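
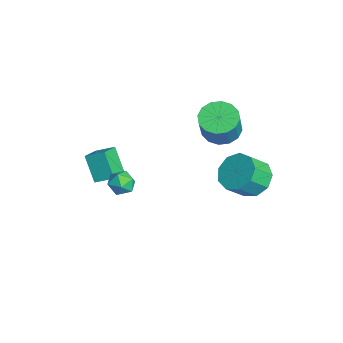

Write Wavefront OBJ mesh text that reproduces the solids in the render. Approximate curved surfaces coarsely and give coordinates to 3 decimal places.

v 1.432 -1.709 1.584
v 1.716 -1.366 1.025
v 2.044 -2.654 1.315
v 2.328 -2.311 0.756
v 2.503 -2.116 1.421
v 2.125 -1.532 1.588
v 1.635 -2.488 0.752
v 1.257 -1.904 0.919
v 1.842 -1.847 0.511
v 2.378 -1.618 0.924
v 1.382 -2.402 1.416
v 1.918 -2.173 1.829
v -2.219 -3.063 -0.223
v -1.846 -2.199 0.242
v -3.119 -2.422 -0.691
v -2.746 -1.558 -0.226
v -1.354 -2.762 -1.474
v -0.981 -1.898 -1.009
v -2.254 -2.121 -1.942
v -1.881 -1.257 -1.477
v 2.686 3.814 1.206
v 3.616 4.249 1.273
v 3.965 3.362 2.201
v 3.034 2.926 2.134
v 3.175 4.553 1.73
v 3.523 3.666 2.658
v 2.504 4.511 1.942
v 2.853 3.624 2.869
v 1.918 4.143 1.809
v 2.267 3.255 2.737
v 1.692 3.62 1.395
v 2.04 2.733 2.322
v 1.93 3.188 0.892
v 2.279 2.301 1.819
v 2.522 3.049 0.536
v 2.871 2.162 1.464
v 3.191 3.267 0.494
v 3.539 2.38 1.421
v 3.623 3.742 0.785
v 3.972 2.854 1.712
v -1.696 3.303 1.216
v -0.827 3.499 0.806
v -0.076 3.193 2.255
v -0.944 2.997 2.664
v -0.991 3.944 0.986
v -0.24 3.639 2.434
v -1.344 4.218 1.227
v -0.593 3.912 2.675
v -1.791 4.246 1.465
v -1.04 3.94 2.913
v -2.213 4.021 1.636
v -1.461 3.716 3.084
v -2.496 3.605 1.695
v -1.744 3.299 3.143
v -2.564 3.107 1.625
v -1.813 2.801 3.074
v -2.4 2.661 1.446
v -1.649 2.356 2.894
v -2.047 2.388 1.205
v -1.296 2.082 2.653
v -1.6 2.36 0.967
v -0.849 2.054 2.415
v -1.179 2.584 0.796
v -0.427 2.279 2.244
v -0.896 3.001 0.737
v -0.144 2.695 2.185
f 1 12 6
f 1 6 2
f 1 2 8
f 1 8 11
f 1 11 12
f 2 6 10
f 6 12 5
f 12 11 3
f 11 8 7
f 8 2 9
f 4 10 5
f 4 5 3
f 4 3 7
f 4 7 9
f 4 9 10
f 5 10 6
f 3 5 12
f 7 3 11
f 9 7 8
f 10 9 2
f 14 16 13
f 17 14 13
f 13 16 15
f 15 17 13
f 14 20 16
f 18 14 17
f 18 20 14
f 16 20 15
f 19 17 15
f 15 20 19
f 19 18 17
f 20 18 19
f 22 21 25
f 22 25 23
f 23 25 26
f 23 26 24
f 25 21 27
f 25 27 26
f 26 27 28
f 26 28 24
f 27 21 29
f 27 29 28
f 28 29 30
f 28 30 24
f 29 21 31
f 29 31 30
f 30 31 32
f 30 32 24
f 31 21 33
f 31 33 32
f 32 33 34
f 32 34 24
f 33 21 35
f 33 35 34
f 34 35 36
f 34 36 24
f 35 21 37
f 35 37 36
f 36 37 38
f 36 38 24
f 37 21 39
f 37 39 38
f 38 39 40
f 38 40 24
f 39 21 22
f 39 22 40
f 40 22 23
f 40 23 24
f 42 41 45
f 42 45 43
f 43 45 46
f 43 46 44
f 45 41 47
f 45 47 46
f 46 47 48
f 46 48 44
f 47 41 49
f 47 49 48
f 48 49 50
f 48 50 44
f 49 41 51
f 49 51 50
f 50 51 52
f 50 52 44
f 51 41 53
f 51 53 52
f 52 53 54
f 52 54 44
f 53 41 55
f 53 55 54
f 54 55 56
f 54 56 44
f 55 41 57
f 55 57 56
f 56 57 58
f 56 58 44
f 57 41 59
f 57 59 58
f 58 59 60
f 58 60 44
f 59 41 61
f 59 61 60
f 60 61 62
f 60 62 44
f 61 41 63
f 61 63 62
f 62 63 64
f 62 64 44
f 63 41 65
f 63 65 64
f 64 65 66
f 64 66 44
f 65 41 42
f 65 42 66
f 66 42 43
f 66 43 44



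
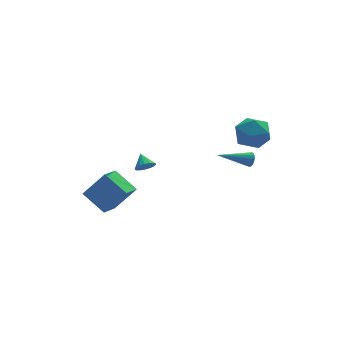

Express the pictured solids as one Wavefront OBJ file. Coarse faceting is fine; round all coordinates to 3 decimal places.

v 2.739 -3.267 1.642
v 2.928 -3.007 2.05
v 0.741 -2.973 2.378
v 2.891 -2.83 1.879
v 2.819 -2.754 1.653
v 2.729 -2.795 1.425
v 2.641 -2.945 1.246
v 2.576 -3.168 1.158
v 2.548 -3.414 1.181
v 2.564 -3.627 1.31
v 2.62 -3.757 1.514
v 2.703 -3.775 1.748
v 2.795 -3.677 1.958
v 2.874 -3.485 2.095
v 2.922 -3.243 2.128
v -1.998 1.421 -0.884
v -1.533 1.142 -0.49
v -1.982 2.279 -0.296
v -1.354 1.308 -0.736
v -1.347 1.505 -1.022
v -1.515 1.679 -1.271
v -1.812 1.784 -1.416
v -2.158 1.792 -1.419
v -2.462 1.7 -1.279
v -2.641 1.534 -1.032
v -2.648 1.338 -0.747
v -2.48 1.164 -0.498
v -2.183 1.059 -0.352
v -1.837 1.051 -0.35
v -4.709 1.347 -4.268
v -5.543 2.775 -3.313
v -3.622 2.473 -5.004
v -4.456 3.902 -4.049
v -3.364 1.078 -2.691
v -4.198 2.507 -1.736
v -2.277 2.205 -3.427
v -3.111 3.633 -2.472
v 2.374 -1.82 3.666
v 2.757 -1.212 2.641
v 3.943 -3.088 3.499
v 4.326 -2.48 2.474
v 4.395 -1.925 3.594
v 3.425 -1.141 3.697
v 3.275 -3.159 2.443
v 2.305 -2.375 2.546
v 3.314 -2.039 1.886
v 4.006 -1.277 2.597
v 2.694 -3.023 3.543
v 3.386 -2.261 4.254
f 2 1 4
f 2 4 3
f 4 1 5
f 4 5 3
f 5 1 6
f 5 6 3
f 6 1 7
f 6 7 3
f 7 1 8
f 7 8 3
f 8 1 9
f 8 9 3
f 9 1 10
f 9 10 3
f 10 1 11
f 10 11 3
f 11 1 12
f 11 12 3
f 12 1 13
f 12 13 3
f 13 1 14
f 13 14 3
f 14 1 15
f 14 15 3
f 15 1 2
f 15 2 3
f 17 16 19
f 17 19 18
f 19 16 20
f 19 20 18
f 20 16 21
f 20 21 18
f 21 16 22
f 21 22 18
f 22 16 23
f 22 23 18
f 23 16 24
f 23 24 18
f 24 16 25
f 24 25 18
f 25 16 26
f 25 26 18
f 26 16 27
f 26 27 18
f 27 16 28
f 27 28 18
f 28 16 29
f 28 29 18
f 29 16 17
f 29 17 18
f 31 33 30
f 34 31 30
f 30 33 32
f 32 34 30
f 31 37 33
f 35 31 34
f 35 37 31
f 33 37 32
f 36 34 32
f 32 37 36
f 36 35 34
f 37 35 36
f 38 49 43
f 38 43 39
f 38 39 45
f 38 45 48
f 38 48 49
f 39 43 47
f 43 49 42
f 49 48 40
f 48 45 44
f 45 39 46
f 41 47 42
f 41 42 40
f 41 40 44
f 41 44 46
f 41 46 47
f 42 47 43
f 40 42 49
f 44 40 48
f 46 44 45
f 47 46 39



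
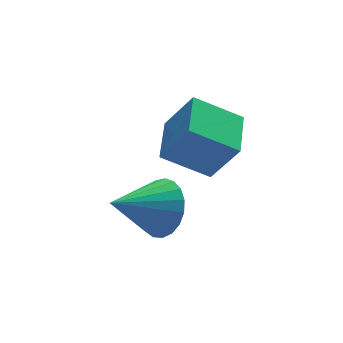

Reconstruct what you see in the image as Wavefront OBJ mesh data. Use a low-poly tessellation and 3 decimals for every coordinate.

v -0.84 -0.418 -4.071
v -0.434 0.23 -3.28
v -2.6 -0.562 -3.049
v -0.624 0.534 -3.564
v -0.851 0.674 -3.936
v -1.077 0.625 -4.331
v -1.261 0.395 -4.681
v -1.373 0.025 -4.926
v -1.393 -0.422 -5.022
v -1.317 -0.868 -4.955
v -1.158 -1.236 -4.734
v -0.945 -1.463 -4.399
v -0.714 -1.509 -4.007
v -0.504 -1.366 -3.626
v -0.353 -1.06 -3.323
v -0.286 -0.642 -3.148
v -0.314 -0.186 -3.133
v 1.037 0.036 -3.578
v -0.405 0.709 -2.615
v 1.885 1.565 -3.378
v 0.443 2.238 -2.415
v 1.757 -0.558 -2.085
v 0.315 0.115 -1.122
v 2.605 0.971 -1.885
v 1.163 1.644 -0.922
f 2 1 4
f 2 4 3
f 4 1 5
f 4 5 3
f 5 1 6
f 5 6 3
f 6 1 7
f 6 7 3
f 7 1 8
f 7 8 3
f 8 1 9
f 8 9 3
f 9 1 10
f 9 10 3
f 10 1 11
f 10 11 3
f 11 1 12
f 11 12 3
f 12 1 13
f 12 13 3
f 13 1 14
f 13 14 3
f 14 1 15
f 14 15 3
f 15 1 16
f 15 16 3
f 16 1 17
f 16 17 3
f 17 1 2
f 17 2 3
f 19 21 18
f 22 19 18
f 18 21 20
f 20 22 18
f 19 25 21
f 23 19 22
f 23 25 19
f 21 25 20
f 24 22 20
f 20 25 24
f 24 23 22
f 25 23 24



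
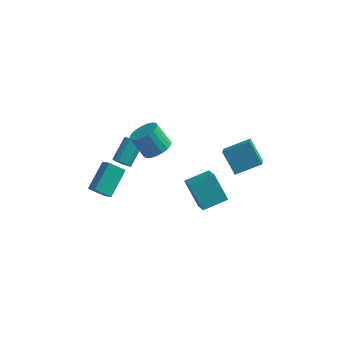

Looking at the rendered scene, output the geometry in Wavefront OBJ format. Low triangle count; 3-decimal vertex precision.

v -4.203 2.533 -2.332
v -3.727 2.201 -2.038
v -3.321 3.676 -1.034
v -3.797 4.007 -1.328
v -3.582 2.344 -2.306
v -3.175 3.819 -1.302
v -3.603 2.537 -2.581
v -3.196 4.012 -1.577
v -3.785 2.729 -2.789
v -3.378 4.203 -1.785
v -4.079 2.868 -2.875
v -3.672 4.343 -1.87
v -4.406 2.917 -2.815
v -4 4.392 -1.811
v -4.679 2.864 -2.626
v -4.273 4.339 -1.622
v -4.825 2.721 -2.358
v -4.418 4.196 -1.354
v -4.804 2.528 -2.083
v -4.397 4.003 -1.079
v -4.622 2.337 -1.875
v -4.215 3.811 -0.871
v -4.328 2.197 -1.79
v -3.921 3.672 -0.785
v -4 2.148 -1.849
v -3.594 3.623 -0.845
v 2.166 3.288 -0.362
v 3.724 4.061 0.352
v 1.976 4.536 -1.296
v 3.533 5.309 -0.581
v 3.167 2.471 -1.659
v 4.724 3.244 -0.944
v 2.976 3.719 -2.592
v 4.534 4.492 -1.878
v -1.844 2.583 -0.33
v -1.005 2.597 0.25
v -1.977 2.831 1.65
v -2.816 2.817 1.07
v -1.05 3.007 0.151
v -2.022 3.241 1.55
v -1.233 3.344 -0.032
v -2.205 3.577 1.367
v -1.521 3.549 -0.267
v -2.493 3.782 1.133
v -1.865 3.587 -0.512
v -2.837 3.82 0.888
v -2.205 3.451 -0.726
v -3.177 3.685 0.674
v -2.483 3.166 -0.871
v -3.455 3.399 0.529
v -2.651 2.779 -0.923
v -3.623 3.013 0.477
v -2.678 2.359 -0.872
v -3.65 2.593 0.528
v -2.562 1.978 -0.727
v -3.534 2.211 0.672
v -2.322 1.701 -0.514
v -3.294 1.935 0.885
v -1.999 1.577 -0.269
v -2.971 1.81 1.131
v -1.649 1.627 -0.034
v -2.621 1.86 1.365
v -1.333 1.842 0.149
v -2.305 2.076 1.549
v -1.105 2.185 0.25
v -2.077 2.419 1.649
v 2.258 -3.698 1.272
v 2.856 -4.976 2.341
v 1.227 -2.947 2.747
v 1.825 -4.225 3.816
v 3.535 -2.755 1.684
v 4.133 -4.033 2.753
v 2.504 -2.004 3.159
v 3.102 -3.282 4.228
v -3.694 -3.075 0.071
v -4.646 -3.312 0.829
v -3.257 -1.356 1.158
v -4.209 -1.593 1.915
v -3.131 -3.567 0.625
v -4.083 -3.804 1.382
v -2.694 -1.848 1.711
v -3.646 -2.085 2.469
f 2 1 5
f 2 5 3
f 3 5 6
f 3 6 4
f 5 1 7
f 5 7 6
f 6 7 8
f 6 8 4
f 7 1 9
f 7 9 8
f 8 9 10
f 8 10 4
f 9 1 11
f 9 11 10
f 10 11 12
f 10 12 4
f 11 1 13
f 11 13 12
f 12 13 14
f 12 14 4
f 13 1 15
f 13 15 14
f 14 15 16
f 14 16 4
f 15 1 17
f 15 17 16
f 16 17 18
f 16 18 4
f 17 1 19
f 17 19 18
f 18 19 20
f 18 20 4
f 19 1 21
f 19 21 20
f 20 21 22
f 20 22 4
f 21 1 23
f 21 23 22
f 22 23 24
f 22 24 4
f 23 1 25
f 23 25 24
f 24 25 26
f 24 26 4
f 25 1 2
f 25 2 26
f 26 2 3
f 26 3 4
f 28 30 27
f 31 28 27
f 27 30 29
f 29 31 27
f 28 34 30
f 32 28 31
f 32 34 28
f 30 34 29
f 33 31 29
f 29 34 33
f 33 32 31
f 34 32 33
f 36 35 39
f 36 39 37
f 37 39 40
f 37 40 38
f 39 35 41
f 39 41 40
f 40 41 42
f 40 42 38
f 41 35 43
f 41 43 42
f 42 43 44
f 42 44 38
f 43 35 45
f 43 45 44
f 44 45 46
f 44 46 38
f 45 35 47
f 45 47 46
f 46 47 48
f 46 48 38
f 47 35 49
f 47 49 48
f 48 49 50
f 48 50 38
f 49 35 51
f 49 51 50
f 50 51 52
f 50 52 38
f 51 35 53
f 51 53 52
f 52 53 54
f 52 54 38
f 53 35 55
f 53 55 54
f 54 55 56
f 54 56 38
f 55 35 57
f 55 57 56
f 56 57 58
f 56 58 38
f 57 35 59
f 57 59 58
f 58 59 60
f 58 60 38
f 59 35 61
f 59 61 60
f 60 61 62
f 60 62 38
f 61 35 63
f 61 63 62
f 62 63 64
f 62 64 38
f 63 35 65
f 63 65 64
f 64 65 66
f 64 66 38
f 65 35 36
f 65 36 66
f 66 36 37
f 66 37 38
f 68 70 67
f 71 68 67
f 67 70 69
f 69 71 67
f 68 74 70
f 72 68 71
f 72 74 68
f 70 74 69
f 73 71 69
f 69 74 73
f 73 72 71
f 74 72 73
f 76 78 75
f 79 76 75
f 75 78 77
f 77 79 75
f 76 82 78
f 80 76 79
f 80 82 76
f 78 82 77
f 81 79 77
f 77 82 81
f 81 80 79
f 82 80 81



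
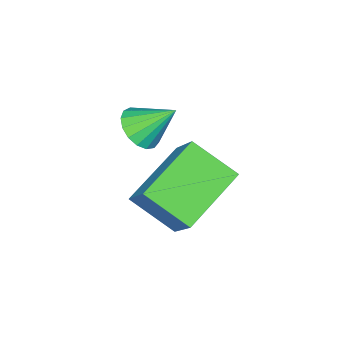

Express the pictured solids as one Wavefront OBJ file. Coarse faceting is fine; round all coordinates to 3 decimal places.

v -3.26 -3.062 2.646
v -2.928 -2.5 2.365
v -3.8 -2.278 3.574
v -3.226 -2.51 2.2
v -3.53 -2.647 2.137
v -3.773 -2.878 2.191
v -3.899 -3.152 2.349
v -3.877 -3.405 2.575
v -3.715 -3.579 2.817
v -3.448 -3.635 3.02
v -3.138 -3.56 3.137
v -2.856 -3.37 3.141
v -2.666 -3.11 3.032
v -2.612 -2.839 2.835
v -2.707 -2.619 2.594
v -5.071 -1.805 -0.024
v -4.631 -3.094 0.814
v -4.563 -0.722 1.374
v -4.122 -2.011 2.212
v -3.138 -1.669 -0.832
v -2.697 -2.958 0.006
v -2.629 -0.586 0.566
v -2.189 -1.875 1.404
f 2 1 4
f 2 4 3
f 4 1 5
f 4 5 3
f 5 1 6
f 5 6 3
f 6 1 7
f 6 7 3
f 7 1 8
f 7 8 3
f 8 1 9
f 8 9 3
f 9 1 10
f 9 10 3
f 10 1 11
f 10 11 3
f 11 1 12
f 11 12 3
f 12 1 13
f 12 13 3
f 13 1 14
f 13 14 3
f 14 1 15
f 14 15 3
f 15 1 2
f 15 2 3
f 17 19 16
f 20 17 16
f 16 19 18
f 18 20 16
f 17 23 19
f 21 17 20
f 21 23 17
f 19 23 18
f 22 20 18
f 18 23 22
f 22 21 20
f 23 21 22



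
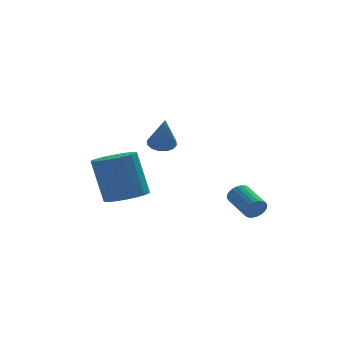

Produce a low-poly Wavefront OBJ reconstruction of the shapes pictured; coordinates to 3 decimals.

v -3.617 2.155 -0.324
v -2.992 2.855 -0.377
v -3.418 3.386 1.631
v -4.043 2.685 1.684
v -3.321 3.031 -0.493
v -3.747 3.561 1.515
v -3.702 3.055 -0.58
v -4.127 3.586 1.428
v -4.067 2.924 -0.623
v -4.493 3.455 1.385
v -4.355 2.66 -0.614
v -4.781 3.19 1.394
v -4.515 2.308 -0.555
v -4.941 2.839 1.453
v -4.52 1.93 -0.456
v -4.946 2.461 1.552
v -4.369 1.591 -0.334
v -4.795 2.121 1.674
v -4.088 1.349 -0.211
v -4.514 1.88 1.797
v -3.725 1.246 -0.107
v -4.151 1.777 1.901
v -3.344 1.301 -0.04
v -3.77 1.832 1.967
v -3.01 1.503 -0.023
v -3.436 2.034 1.985
v -2.781 1.818 -0.058
v -3.206 2.349 1.95
v -2.696 2.191 -0.138
v -3.122 2.722 1.869
v -2.771 2.558 -0.251
v -3.197 3.088 1.757
v 1.161 0.34 -0.636
v 1.426 0.278 -0.194
v 0.984 1.478 0.239
v 0.719 1.54 -0.204
v 1.564 0.371 -0.31
v 1.122 1.571 0.123
v 1.641 0.459 -0.476
v 1.199 1.659 -0.043
v 1.645 0.529 -0.666
v 1.203 1.729 -0.233
v 1.574 0.57 -0.852
v 1.132 1.77 -0.419
v 1.441 0.576 -1.005
v 0.999 1.776 -0.572
v 1.266 0.546 -1.102
v 0.824 1.746 -0.669
v 1.074 0.485 -1.128
v 0.632 1.685 -0.695
v 0.896 0.402 -1.079
v 0.454 1.602 -0.646
v 0.758 0.309 -0.963
v 0.316 1.509 -0.53
v 0.681 0.221 -0.797
v 0.239 1.421 -0.364
v 0.677 0.151 -0.607
v 0.235 1.351 -0.174
v 0.748 0.11 -0.421
v 0.306 1.31 0.012
v 0.881 0.104 -0.268
v 0.439 1.304 0.165
v 1.056 0.134 -0.171
v 0.614 1.334 0.262
v 1.248 0.195 -0.145
v 0.806 1.395 0.288
v -1.955 3.719 1.966
v -1.551 3.313 1.756
v -1.945 2.961 3.454
v -1.377 3.548 1.875
v -1.358 3.829 2.018
v -1.498 4.08 2.147
v -1.762 4.235 2.227
v -2.077 4.251 2.238
v -2.359 4.125 2.176
v -2.534 3.89 2.057
v -2.553 3.609 1.914
v -2.412 3.358 1.785
v -2.149 3.203 1.705
v -1.834 3.187 1.694
f 2 1 5
f 2 5 3
f 3 5 6
f 3 6 4
f 5 1 7
f 5 7 6
f 6 7 8
f 6 8 4
f 7 1 9
f 7 9 8
f 8 9 10
f 8 10 4
f 9 1 11
f 9 11 10
f 10 11 12
f 10 12 4
f 11 1 13
f 11 13 12
f 12 13 14
f 12 14 4
f 13 1 15
f 13 15 14
f 14 15 16
f 14 16 4
f 15 1 17
f 15 17 16
f 16 17 18
f 16 18 4
f 17 1 19
f 17 19 18
f 18 19 20
f 18 20 4
f 19 1 21
f 19 21 20
f 20 21 22
f 20 22 4
f 21 1 23
f 21 23 22
f 22 23 24
f 22 24 4
f 23 1 25
f 23 25 24
f 24 25 26
f 24 26 4
f 25 1 27
f 25 27 26
f 26 27 28
f 26 28 4
f 27 1 29
f 27 29 28
f 28 29 30
f 28 30 4
f 29 1 31
f 29 31 30
f 30 31 32
f 30 32 4
f 31 1 2
f 31 2 32
f 32 2 3
f 32 3 4
f 34 33 37
f 34 37 35
f 35 37 38
f 35 38 36
f 37 33 39
f 37 39 38
f 38 39 40
f 38 40 36
f 39 33 41
f 39 41 40
f 40 41 42
f 40 42 36
f 41 33 43
f 41 43 42
f 42 43 44
f 42 44 36
f 43 33 45
f 43 45 44
f 44 45 46
f 44 46 36
f 45 33 47
f 45 47 46
f 46 47 48
f 46 48 36
f 47 33 49
f 47 49 48
f 48 49 50
f 48 50 36
f 49 33 51
f 49 51 50
f 50 51 52
f 50 52 36
f 51 33 53
f 51 53 52
f 52 53 54
f 52 54 36
f 53 33 55
f 53 55 54
f 54 55 56
f 54 56 36
f 55 33 57
f 55 57 56
f 56 57 58
f 56 58 36
f 57 33 59
f 57 59 58
f 58 59 60
f 58 60 36
f 59 33 61
f 59 61 60
f 60 61 62
f 60 62 36
f 61 33 63
f 61 63 62
f 62 63 64
f 62 64 36
f 63 33 65
f 63 65 64
f 64 65 66
f 64 66 36
f 65 33 34
f 65 34 66
f 66 34 35
f 66 35 36
f 68 67 70
f 68 70 69
f 70 67 71
f 70 71 69
f 71 67 72
f 71 72 69
f 72 67 73
f 72 73 69
f 73 67 74
f 73 74 69
f 74 67 75
f 74 75 69
f 75 67 76
f 75 76 69
f 76 67 77
f 76 77 69
f 77 67 78
f 77 78 69
f 78 67 79
f 78 79 69
f 79 67 80
f 79 80 69
f 80 67 68
f 80 68 69



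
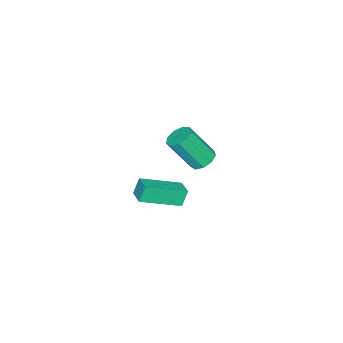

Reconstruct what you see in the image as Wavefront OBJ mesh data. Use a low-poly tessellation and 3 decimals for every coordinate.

v 1.367 4.475 3.098
v 1.759 4.062 2.725
v 2.245 3.093 4.309
v 1.853 3.505 4.682
v 2.007 4.427 2.872
v 2.493 3.458 4.457
v 1.955 4.815 3.125
v 2.442 3.845 4.709
v 1.629 5.043 3.365
v 2.115 4.073 4.949
v 1.179 5.005 3.48
v 1.666 4.035 5.064
v 0.818 4.719 3.416
v 1.304 3.75 5
v 0.713 4.319 3.203
v 1.2 3.35 4.788
v 0.914 3.992 2.941
v 1.401 3.022 4.525
v 1.327 3.891 2.752
v 1.814 2.921 4.337
v -0.924 1.822 -2.543
v -1.273 1.952 -1.669
v -0.29 2.499 -2.39
v -0.638 2.628 -1.516
v 0.478 0.332 -1.764
v 0.13 0.461 -0.89
v 1.113 1.008 -1.611
v 0.764 1.138 -0.737
f 2 1 5
f 2 5 3
f 3 5 6
f 3 6 4
f 5 1 7
f 5 7 6
f 6 7 8
f 6 8 4
f 7 1 9
f 7 9 8
f 8 9 10
f 8 10 4
f 9 1 11
f 9 11 10
f 10 11 12
f 10 12 4
f 11 1 13
f 11 13 12
f 12 13 14
f 12 14 4
f 13 1 15
f 13 15 14
f 14 15 16
f 14 16 4
f 15 1 17
f 15 17 16
f 16 17 18
f 16 18 4
f 17 1 19
f 17 19 18
f 18 19 20
f 18 20 4
f 19 1 2
f 19 2 20
f 20 2 3
f 20 3 4
f 22 24 21
f 25 22 21
f 21 24 23
f 23 25 21
f 22 28 24
f 26 22 25
f 26 28 22
f 24 28 23
f 27 25 23
f 23 28 27
f 27 26 25
f 28 26 27



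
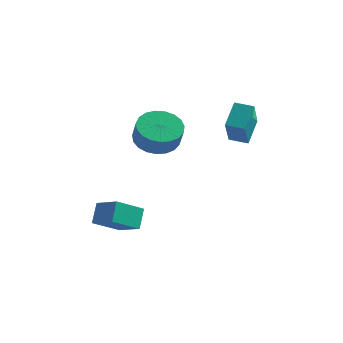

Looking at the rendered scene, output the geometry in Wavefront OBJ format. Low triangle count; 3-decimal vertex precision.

v 1.684 0.145 3.777
v 1.651 1.246 4.72
v 1.295 1.487 2.197
v 1.263 2.588 3.139
v 2.597 0.272 3.661
v 2.565 1.373 4.603
v 2.209 1.614 2.08
v 2.176 2.715 3.023
v -3.316 -3.184 -2.001
v -3.466 -2.419 -1.129
v -2.516 -2.078 -2.834
v -2.666 -1.312 -1.962
v -2.074 -3.628 -1.398
v -2.224 -2.862 -0.526
v -1.274 -2.521 -2.231
v -1.424 -1.756 -1.359
v -1.128 -1.054 2.889
v -0.108 -0.81 2.592
v 0.288 -1.221 3.614
v -0.732 -1.466 3.911
v -0.24 -0.428 2.797
v 0.155 -0.839 3.819
v -0.526 -0.155 3.018
v -0.13 -0.566 4.04
v -0.916 -0.037 3.217
v -0.52 -0.448 4.238
v -1.343 -0.095 3.359
v -0.947 -0.506 4.38
v -1.732 -0.318 3.42
v -1.336 -0.73 4.441
v -2.017 -0.67 3.389
v -1.621 -1.081 4.41
v -2.148 -1.087 3.272
v -1.752 -1.498 4.293
v -2.103 -1.499 3.088
v -1.707 -1.91 4.11
v -1.889 -1.834 2.87
v -1.493 -2.246 3.892
v -1.544 -2.035 2.656
v -1.148 -2.446 3.677
v -1.126 -2.065 2.482
v -0.73 -2.477 3.503
v -0.709 -1.921 2.378
v -0.313 -2.332 3.399
v -0.365 -1.627 2.363
v 0.031 -2.039 3.384
v -0.152 -1.234 2.439
v 0.244 -1.645 3.46
f 2 4 1
f 5 2 1
f 1 4 3
f 3 5 1
f 2 8 4
f 6 2 5
f 6 8 2
f 4 8 3
f 7 5 3
f 3 8 7
f 7 6 5
f 8 6 7
f 10 12 9
f 13 10 9
f 9 12 11
f 11 13 9
f 10 16 12
f 14 10 13
f 14 16 10
f 12 16 11
f 15 13 11
f 11 16 15
f 15 14 13
f 16 14 15
f 18 17 21
f 18 21 19
f 19 21 22
f 19 22 20
f 21 17 23
f 21 23 22
f 22 23 24
f 22 24 20
f 23 17 25
f 23 25 24
f 24 25 26
f 24 26 20
f 25 17 27
f 25 27 26
f 26 27 28
f 26 28 20
f 27 17 29
f 27 29 28
f 28 29 30
f 28 30 20
f 29 17 31
f 29 31 30
f 30 31 32
f 30 32 20
f 31 17 33
f 31 33 32
f 32 33 34
f 32 34 20
f 33 17 35
f 33 35 34
f 34 35 36
f 34 36 20
f 35 17 37
f 35 37 36
f 36 37 38
f 36 38 20
f 37 17 39
f 37 39 38
f 38 39 40
f 38 40 20
f 39 17 41
f 39 41 40
f 40 41 42
f 40 42 20
f 41 17 43
f 41 43 42
f 42 43 44
f 42 44 20
f 43 17 45
f 43 45 44
f 44 45 46
f 44 46 20
f 45 17 47
f 45 47 46
f 46 47 48
f 46 48 20
f 47 17 18
f 47 18 48
f 48 18 19
f 48 19 20



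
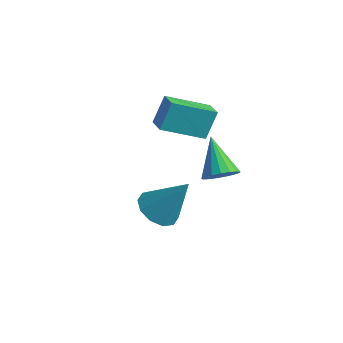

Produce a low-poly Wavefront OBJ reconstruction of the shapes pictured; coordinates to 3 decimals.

v -2.89 -1.091 3.154
v -2.871 -0.503 4.176
v -1.919 0.142 2.426
v -1.901 0.731 3.449
v -2.219 -1.491 3.371
v -2.201 -0.902 4.394
v -1.249 -0.257 2.644
v -1.23 0.331 3.666
v -0.017 -4.072 2.205
v 0.59 -4.538 2.007
v 0.837 -3.568 3.635
v 0.665 -4.099 1.807
v 0.48 -3.65 1.759
v 0.105 -3.362 1.882
v -0.316 -3.345 2.127
v -0.623 -3.606 2.403
v -0.699 -4.045 2.603
v -0.514 -4.494 2.651
v -0.139 -4.782 2.528
v 0.283 -4.799 2.283
v -0.632 -0.17 0.973
v -0.175 -0.256 1.469
v -1.668 0.51 2.047
v -0.105 0.038 1.349
v -0.157 0.285 1.143
v -0.317 0.428 0.898
v -0.549 0.433 0.671
v -0.801 0.301 0.512
v -1.013 0.06 0.459
v -1.139 -0.233 0.524
v -1.148 -0.512 0.692
v -1.039 -0.712 0.924
v -0.837 -0.789 1.167
v -0.588 -0.723 1.366
v -0.349 -0.531 1.475
f 2 4 1
f 5 2 1
f 1 4 3
f 3 5 1
f 2 8 4
f 6 2 5
f 6 8 2
f 4 8 3
f 7 5 3
f 3 8 7
f 7 6 5
f 8 6 7
f 10 9 12
f 10 12 11
f 12 9 13
f 12 13 11
f 13 9 14
f 13 14 11
f 14 9 15
f 14 15 11
f 15 9 16
f 15 16 11
f 16 9 17
f 16 17 11
f 17 9 18
f 17 18 11
f 18 9 19
f 18 19 11
f 19 9 20
f 19 20 11
f 20 9 10
f 20 10 11
f 22 21 24
f 22 24 23
f 24 21 25
f 24 25 23
f 25 21 26
f 25 26 23
f 26 21 27
f 26 27 23
f 27 21 28
f 27 28 23
f 28 21 29
f 28 29 23
f 29 21 30
f 29 30 23
f 30 21 31
f 30 31 23
f 31 21 32
f 31 32 23
f 32 21 33
f 32 33 23
f 33 21 34
f 33 34 23
f 34 21 35
f 34 35 23
f 35 21 22
f 35 22 23



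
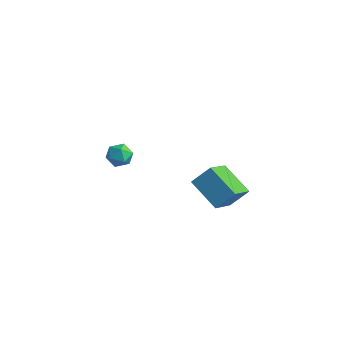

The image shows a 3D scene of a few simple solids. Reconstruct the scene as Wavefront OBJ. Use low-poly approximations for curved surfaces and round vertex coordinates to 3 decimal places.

v 4.225 3.294 0.059
v 4.598 1.748 1.08
v 2.623 3.492 0.943
v 2.996 1.945 1.964
v 4.784 3.995 0.916
v 5.157 2.448 1.937
v 3.182 4.192 1.8
v 3.555 2.646 2.821
v -2.672 3.037 0.678
v -2.187 3.18 1.213
v -1.933 2.22 0.227
v -1.448 2.363 0.762
v -2.085 2.03 0.921
v -2.542 2.535 1.2
v -1.578 2.865 0.24
v -2.035 3.37 0.519
v -1.511 3.074 0.942
v -1.824 2.558 1.364
v -2.296 2.842 0.076
v -2.609 2.326 0.498
f 2 4 1
f 5 2 1
f 1 4 3
f 3 5 1
f 2 8 4
f 6 2 5
f 6 8 2
f 4 8 3
f 7 5 3
f 3 8 7
f 7 6 5
f 8 6 7
f 9 20 14
f 9 14 10
f 9 10 16
f 9 16 19
f 9 19 20
f 10 14 18
f 14 20 13
f 20 19 11
f 19 16 15
f 16 10 17
f 12 18 13
f 12 13 11
f 12 11 15
f 12 15 17
f 12 17 18
f 13 18 14
f 11 13 20
f 15 11 19
f 17 15 16
f 18 17 10



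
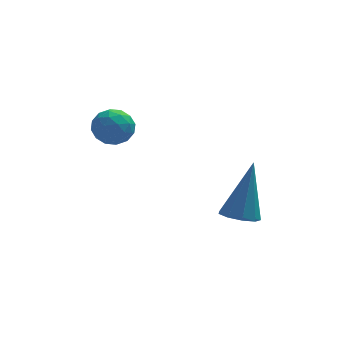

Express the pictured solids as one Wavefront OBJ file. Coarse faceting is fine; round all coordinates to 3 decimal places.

v -4.322 1.294 3.106
v -4.02 1.791 2.767
v -3.44 0.669 2.973
v -3.138 1.166 2.634
v -3.251 1.23 3.295
v -3.796 1.616 3.376
v -3.664 0.844 2.364
v -4.209 1.23 2.445
v -3.614 1.513 2.308
v -3.359 1.751 2.883
v -4.101 0.709 2.857
v -3.846 0.947 3.432
v -4.248 1.597 2.948
v -3.212 0.863 2.792
v -3.278 0.9 3.18
v -3.101 1.192 2.981
v -4.117 1.494 3.306
v -3.94 1.786 3.107
v -3.488 1.456 3.417
v -3.52 0.674 2.633
v -3.343 0.966 2.434
v -4.359 1.268 2.759
v -4.182 1.56 2.56
v -3.972 1.004 2.323
v -3.832 1.726 2.479
v -3.314 1.359 2.401
v -3.623 1.17 2.242
v -3.943 1.397 2.29
v -3.683 1.866 2.817
v -3.164 1.499 2.739
v -3.23 1.536 3.128
v -3.551 1.763 3.176
v -3.443 1.703 2.548
v -4.296 0.961 3.001
v -3.777 0.594 2.923
v -3.909 0.697 2.564
v -4.23 0.924 2.612
v -4.146 1.101 3.339
v -3.628 0.734 3.261
v -3.517 1.063 3.45
v -3.837 1.29 3.498
v -4.017 0.757 3.192
v -0.192 0.377 -0.494
v 0.217 -0.098 -0.425
v 0.272 1.043 1.334
v 0.415 0.243 -0.599
v 0.329 0.647 -0.724
v -0.001 0.924 -0.742
v -0.42 0.945 -0.643
v -0.732 0.701 -0.475
v -0.792 0.305 -0.315
v -0.571 -0.057 -0.24
v -0.173 -0.216 -0.283
f 1 38 17
f 38 12 41
f 17 41 6
f 38 41 17
f 1 17 13
f 17 6 18
f 13 18 2
f 17 18 13
f 1 13 22
f 13 2 23
f 22 23 8
f 13 23 22
f 1 22 34
f 22 8 37
f 34 37 11
f 22 37 34
f 1 34 38
f 34 11 42
f 38 42 12
f 34 42 38
f 2 18 29
f 18 6 32
f 29 32 10
f 18 32 29
f 6 41 19
f 41 12 40
f 19 40 5
f 41 40 19
f 12 42 39
f 42 11 35
f 39 35 3
f 42 35 39
f 11 37 36
f 37 8 24
f 36 24 7
f 37 24 36
f 8 23 28
f 23 2 25
f 28 25 9
f 23 25 28
f 4 30 16
f 30 10 31
f 16 31 5
f 30 31 16
f 4 16 14
f 16 5 15
f 14 15 3
f 16 15 14
f 4 14 21
f 14 3 20
f 21 20 7
f 14 20 21
f 4 21 26
f 21 7 27
f 26 27 9
f 21 27 26
f 4 26 30
f 26 9 33
f 30 33 10
f 26 33 30
f 5 31 19
f 31 10 32
f 19 32 6
f 31 32 19
f 3 15 39
f 15 5 40
f 39 40 12
f 15 40 39
f 7 20 36
f 20 3 35
f 36 35 11
f 20 35 36
f 9 27 28
f 27 7 24
f 28 24 8
f 27 24 28
f 10 33 29
f 33 9 25
f 29 25 2
f 33 25 29
f 44 43 46
f 44 46 45
f 46 43 47
f 46 47 45
f 47 43 48
f 47 48 45
f 48 43 49
f 48 49 45
f 49 43 50
f 49 50 45
f 50 43 51
f 50 51 45
f 51 43 52
f 51 52 45
f 52 43 53
f 52 53 45
f 53 43 44
f 53 44 45



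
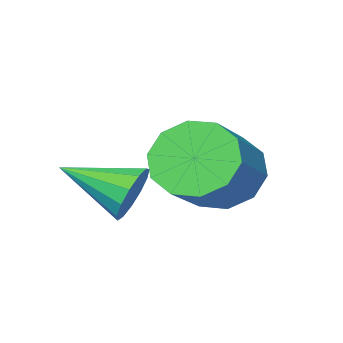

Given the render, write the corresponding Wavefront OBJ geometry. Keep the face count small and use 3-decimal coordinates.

v -4.246 0.032 -1.331
v -3.636 0.053 -2.16
v -2.404 0.649 -1.238
v -3.014 0.628 -0.409
v -3.935 0.613 -2.122
v -2.703 1.209 -1.2
v -4.353 0.952 -1.782
v -3.121 1.548 -0.86
v -4.73 0.939 -1.269
v -3.498 1.535 -0.348
v -4.923 0.58 -0.78
v -3.691 1.175 0.141
v -4.856 0.011 -0.502
v -3.624 0.607 0.42
v -4.557 -0.549 -0.54
v -3.325 0.047 0.382
v -4.139 -0.888 -0.88
v -2.907 -0.292 0.042
v -3.762 -0.875 -1.392
v -2.53 -0.279 -0.471
v -3.569 -0.515 -1.881
v -2.337 0.08 -0.96
v -2.362 -0.532 -1.646
v -1.95 -0.523 -2.284
v -1.478 -1.888 -1.094
v -1.743 -0.274 -2.004
v -1.733 -0.107 -1.609
v -1.923 -0.075 -1.227
v -2.252 -0.188 -0.977
v -2.616 -0.41 -0.94
v -2.899 -0.671 -1.127
v -3.012 -0.888 -1.479
v -2.919 -0.992 -1.883
v -2.648 -0.95 -2.213
v -2.287 -0.775 -2.362
f 2 1 5
f 2 5 3
f 3 5 6
f 3 6 4
f 5 1 7
f 5 7 6
f 6 7 8
f 6 8 4
f 7 1 9
f 7 9 8
f 8 9 10
f 8 10 4
f 9 1 11
f 9 11 10
f 10 11 12
f 10 12 4
f 11 1 13
f 11 13 12
f 12 13 14
f 12 14 4
f 13 1 15
f 13 15 14
f 14 15 16
f 14 16 4
f 15 1 17
f 15 17 16
f 16 17 18
f 16 18 4
f 17 1 19
f 17 19 18
f 18 19 20
f 18 20 4
f 19 1 21
f 19 21 20
f 20 21 22
f 20 22 4
f 21 1 2
f 21 2 22
f 22 2 3
f 22 3 4
f 24 23 26
f 24 26 25
f 26 23 27
f 26 27 25
f 27 23 28
f 27 28 25
f 28 23 29
f 28 29 25
f 29 23 30
f 29 30 25
f 30 23 31
f 30 31 25
f 31 23 32
f 31 32 25
f 32 23 33
f 32 33 25
f 33 23 34
f 33 34 25
f 34 23 35
f 34 35 25
f 35 23 24
f 35 24 25



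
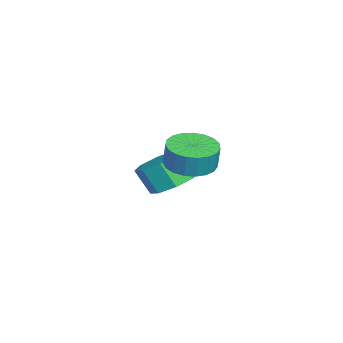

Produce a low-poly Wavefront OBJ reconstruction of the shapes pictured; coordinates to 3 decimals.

v -2.593 0.401 -2.064
v -2.08 1.124 -1.501
v -2.375 0.502 -0.433
v -2.887 -0.221 -0.996
v -2.855 1.309 -1.607
v -3.15 0.687 -0.539
v -3.476 0.963 -1.98
v -3.771 0.341 -0.913
v -3.58 0.287 -2.403
v -3.875 -0.335 -1.336
v -3.105 -0.322 -2.627
v -3.4 -0.944 -1.559
v -2.33 -0.507 -2.521
v -2.625 -1.129 -1.453
v -1.709 -0.161 -2.147
v -2.004 -0.783 -1.08
v -1.605 0.515 -1.724
v -1.9 -0.107 -0.657
v 1.216 1.161 1.061
v 2.158 1.391 0.918
v 2.286 1.488 1.915
v 1.344 1.259 2.059
v 1.979 1.756 0.905
v 2.107 1.854 1.902
v 1.667 2.019 0.919
v 1.796 2.117 1.916
v 1.278 2.134 0.958
v 1.406 2.231 1.955
v 0.878 2.08 1.015
v 1.006 2.178 2.012
v 0.537 1.867 1.08
v 0.665 1.965 2.077
v 0.313 1.533 1.141
v 0.441 1.63 2.138
v 0.245 1.134 1.189
v 0.373 1.231 2.186
v 0.345 0.74 1.215
v 0.473 0.837 2.212
v 0.595 0.418 1.214
v 0.723 0.516 2.211
v 0.953 0.225 1.187
v 1.081 0.323 2.184
v 1.357 0.194 1.138
v 1.485 0.292 2.135
v 1.736 0.33 1.076
v 1.864 0.428 2.073
v 2.025 0.61 1.011
v 2.153 0.708 2.009
v 2.174 0.985 0.956
v 2.302 1.083 1.953
f 2 1 5
f 2 5 3
f 3 5 6
f 3 6 4
f 5 1 7
f 5 7 6
f 6 7 8
f 6 8 4
f 7 1 9
f 7 9 8
f 8 9 10
f 8 10 4
f 9 1 11
f 9 11 10
f 10 11 12
f 10 12 4
f 11 1 13
f 11 13 12
f 12 13 14
f 12 14 4
f 13 1 15
f 13 15 14
f 14 15 16
f 14 16 4
f 15 1 17
f 15 17 16
f 16 17 18
f 16 18 4
f 17 1 2
f 17 2 18
f 18 2 3
f 18 3 4
f 20 19 23
f 20 23 21
f 21 23 24
f 21 24 22
f 23 19 25
f 23 25 24
f 24 25 26
f 24 26 22
f 25 19 27
f 25 27 26
f 26 27 28
f 26 28 22
f 27 19 29
f 27 29 28
f 28 29 30
f 28 30 22
f 29 19 31
f 29 31 30
f 30 31 32
f 30 32 22
f 31 19 33
f 31 33 32
f 32 33 34
f 32 34 22
f 33 19 35
f 33 35 34
f 34 35 36
f 34 36 22
f 35 19 37
f 35 37 36
f 36 37 38
f 36 38 22
f 37 19 39
f 37 39 38
f 38 39 40
f 38 40 22
f 39 19 41
f 39 41 40
f 40 41 42
f 40 42 22
f 41 19 43
f 41 43 42
f 42 43 44
f 42 44 22
f 43 19 45
f 43 45 44
f 44 45 46
f 44 46 22
f 45 19 47
f 45 47 46
f 46 47 48
f 46 48 22
f 47 19 49
f 47 49 48
f 48 49 50
f 48 50 22
f 49 19 20
f 49 20 50
f 50 20 21
f 50 21 22



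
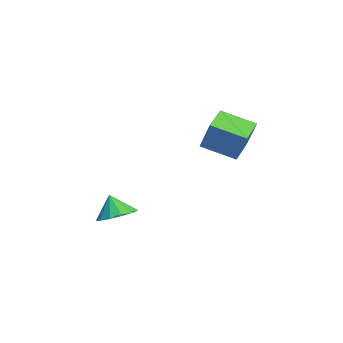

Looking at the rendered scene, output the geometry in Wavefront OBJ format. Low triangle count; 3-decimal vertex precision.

v -2.288 1.979 -0.482
v -1.656 2.352 1.238
v -1.465 3.663 -1.15
v -0.833 4.036 0.57
v -0.927 1.184 -0.81
v -0.295 1.557 0.91
v -0.104 2.868 -1.478
v 0.528 3.241 0.242
v 0.419 -3.147 -4.563
v 1.384 -3.042 -4.09
v -0.119 -3.453 -3.397
v 1.122 -2.494 -4.067
v 0.636 -2.152 -4.202
v 0.081 -2.127 -4.451
v -0.366 -2.425 -4.735
v -0.564 -2.953 -4.965
v -0.451 -3.542 -5.068
v -0.061 -4.005 -5.01
v 0.482 -4.196 -4.81
v 1.004 -4.054 -4.532
v 1.34 -3.624 -4.263
f 2 4 1
f 5 2 1
f 1 4 3
f 3 5 1
f 2 8 4
f 6 2 5
f 6 8 2
f 4 8 3
f 7 5 3
f 3 8 7
f 7 6 5
f 8 6 7
f 10 9 12
f 10 12 11
f 12 9 13
f 12 13 11
f 13 9 14
f 13 14 11
f 14 9 15
f 14 15 11
f 15 9 16
f 15 16 11
f 16 9 17
f 16 17 11
f 17 9 18
f 17 18 11
f 18 9 19
f 18 19 11
f 19 9 20
f 19 20 11
f 20 9 21
f 20 21 11
f 21 9 10
f 21 10 11



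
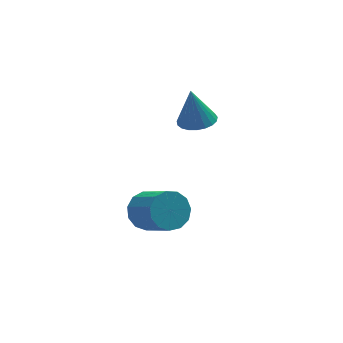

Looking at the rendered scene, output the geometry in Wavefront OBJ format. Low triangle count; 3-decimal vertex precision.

v -2.557 -0.689 -1.662
v -1.747 -0.589 -1.898
v -1.272 -1.892 -0.814
v -2.083 -1.991 -0.578
v -1.814 -0.301 -1.521
v -1.339 -1.603 -0.437
v -2.118 -0.135 -1.19
v -1.643 -1.438 -0.106
v -2.561 -0.146 -1.008
v -2.086 -1.448 0.076
v -3.003 -0.328 -1.034
v -2.528 -1.631 0.05
v -3.303 -0.625 -1.259
v -2.828 -1.928 -0.175
v -3.367 -0.943 -1.612
v -2.892 -2.245 -0.528
v -3.174 -1.179 -1.981
v -2.699 -2.482 -0.897
v -2.785 -1.26 -2.249
v -2.31 -2.563 -1.165
v -2.324 -1.159 -2.33
v -1.849 -2.462 -1.246
v -1.937 -0.909 -2.199
v -1.462 -2.212 -1.115
v -0.325 0.279 2.236
v 0.416 0.44 2.291
v -0.495 0.541 3.764
v 0.292 0.723 2.229
v 0.061 0.93 2.168
v -0.236 1.025 2.118
v -0.549 0.99 2.089
v -0.823 0.833 2.085
v -1.011 0.58 2.108
v -1.08 0.275 2.152
v -1.019 -0.03 2.211
v -0.837 -0.281 2.274
v -0.567 -0.435 2.331
v -0.255 -0.465 2.371
v 0.045 -0.367 2.388
v 0.281 -0.157 2.378
v 0.412 0.128 2.344
f 2 1 5
f 2 5 3
f 3 5 6
f 3 6 4
f 5 1 7
f 5 7 6
f 6 7 8
f 6 8 4
f 7 1 9
f 7 9 8
f 8 9 10
f 8 10 4
f 9 1 11
f 9 11 10
f 10 11 12
f 10 12 4
f 11 1 13
f 11 13 12
f 12 13 14
f 12 14 4
f 13 1 15
f 13 15 14
f 14 15 16
f 14 16 4
f 15 1 17
f 15 17 16
f 16 17 18
f 16 18 4
f 17 1 19
f 17 19 18
f 18 19 20
f 18 20 4
f 19 1 21
f 19 21 20
f 20 21 22
f 20 22 4
f 21 1 23
f 21 23 22
f 22 23 24
f 22 24 4
f 23 1 2
f 23 2 24
f 24 2 3
f 24 3 4
f 26 25 28
f 26 28 27
f 28 25 29
f 28 29 27
f 29 25 30
f 29 30 27
f 30 25 31
f 30 31 27
f 31 25 32
f 31 32 27
f 32 25 33
f 32 33 27
f 33 25 34
f 33 34 27
f 34 25 35
f 34 35 27
f 35 25 36
f 35 36 27
f 36 25 37
f 36 37 27
f 37 25 38
f 37 38 27
f 38 25 39
f 38 39 27
f 39 25 40
f 39 40 27
f 40 25 41
f 40 41 27
f 41 25 26
f 41 26 27



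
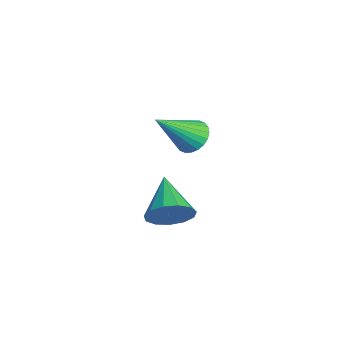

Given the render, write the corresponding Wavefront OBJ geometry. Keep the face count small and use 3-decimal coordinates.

v 0.344 -2.121 1.917
v 0.711 -2.408 2.627
v -1.164 -2.059 2.723
v 0.74 -1.931 2.645
v 0.643 -1.513 2.431
v 0.451 -1.289 2.054
v 0.224 -1.328 1.634
v 0.036 -1.619 1.304
v -0.055 -2.07 1.168
v -0.019 -2.536 1.27
v 0.132 -2.871 1.578
v 0.35 -2.967 1.993
v 0.566 -2.795 2.385
v -4.07 -0.596 2.616
v -3.467 -0.731 2.228
v -3.51 -1.964 3.964
v -3.376 -0.524 2.401
v -3.392 -0.327 2.607
v -3.51 -0.172 2.814
v -3.714 -0.081 2.991
v -3.972 -0.069 3.111
v -4.245 -0.137 3.155
v -4.492 -0.274 3.118
v -4.674 -0.461 3.004
v -4.764 -0.669 2.831
v -4.749 -0.865 2.625
v -4.63 -1.021 2.418
v -4.426 -1.112 2.241
v -4.168 -1.124 2.121
v -3.895 -1.056 2.077
v -3.649 -0.918 2.114
f 2 1 4
f 2 4 3
f 4 1 5
f 4 5 3
f 5 1 6
f 5 6 3
f 6 1 7
f 6 7 3
f 7 1 8
f 7 8 3
f 8 1 9
f 8 9 3
f 9 1 10
f 9 10 3
f 10 1 11
f 10 11 3
f 11 1 12
f 11 12 3
f 12 1 13
f 12 13 3
f 13 1 2
f 13 2 3
f 15 14 17
f 15 17 16
f 17 14 18
f 17 18 16
f 18 14 19
f 18 19 16
f 19 14 20
f 19 20 16
f 20 14 21
f 20 21 16
f 21 14 22
f 21 22 16
f 22 14 23
f 22 23 16
f 23 14 24
f 23 24 16
f 24 14 25
f 24 25 16
f 25 14 26
f 25 26 16
f 26 14 27
f 26 27 16
f 27 14 28
f 27 28 16
f 28 14 29
f 28 29 16
f 29 14 30
f 29 30 16
f 30 14 31
f 30 31 16
f 31 14 15
f 31 15 16



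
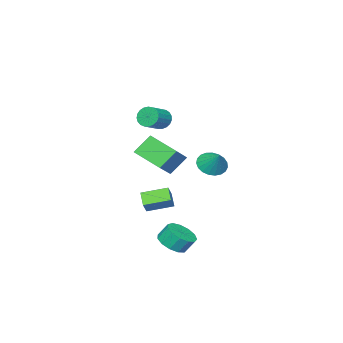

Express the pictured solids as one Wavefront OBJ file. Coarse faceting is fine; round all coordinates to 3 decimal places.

v 0.784 -0.99 3.649
v 1.018 -0.669 3.037
v 2.27 -0.549 3.579
v 2.036 -0.87 4.191
v 0.924 -0.431 3.201
v 2.177 -0.311 3.743
v 0.806 -0.29 3.443
v 2.059 -0.17 3.984
v 0.684 -0.27 3.72
v 1.937 -0.15 4.262
v 0.58 -0.375 3.985
v 1.832 -0.255 4.527
v 0.51 -0.585 4.192
v 1.763 -0.466 4.734
v 0.488 -0.866 4.305
v 1.741 -0.747 4.847
v 0.517 -1.168 4.305
v 1.77 -1.049 4.847
v 0.592 -1.44 4.191
v 1.845 -1.32 4.733
v 0.7 -1.633 3.984
v 1.953 -1.514 4.526
v 0.823 -1.715 3.719
v 2.076 -1.596 4.26
v 0.939 -1.672 3.441
v 2.191 -1.553 3.983
v 1.028 -1.511 3.2
v 2.28 -1.391 3.742
v 1.074 -1.26 3.036
v 2.327 -1.14 3.578
v 1.071 -0.962 2.979
v 2.324 -0.842 3.52
v -2.774 -0.188 -0.667
v -1.999 -0.733 -0.514
v -2.326 0.748 0.387
v -1.869 -0.48 -0.793
v -1.895 -0.177 -1.052
v -2.073 0.124 -1.243
v -2.372 0.372 -1.335
v -2.741 0.523 -1.312
v -3.116 0.55 -1.177
v -3.432 0.45 -0.954
v -3.634 0.24 -0.682
v -3.687 -0.044 -0.407
v -3.583 -0.353 -0.177
v -3.339 -0.634 -0.032
v -2.997 -0.837 0.004
v -2.617 -0.929 -0.077
v -2.264 -0.892 -0.26
v 3.973 2.62 -4.011
v 4.787 3.148 -4.034
v 4.501 3.627 -3.192
v 3.687 3.1 -3.169
v 4.414 3.427 -4.32
v 4.128 3.906 -3.478
v 3.901 3.451 -4.508
v 3.615 3.93 -3.666
v 3.411 3.21 -4.538
v 3.125 3.689 -3.696
v 3.1 2.783 -4.4
v 2.813 3.262 -3.559
v 3.065 2.304 -4.139
v 2.779 2.783 -3.298
v 3.319 1.925 -3.838
v 3.033 2.404 -2.996
v 3.781 1.768 -3.591
v 3.494 2.247 -2.749
v 4.303 1.881 -3.478
v 4.017 2.36 -2.636
v 4.721 2.229 -3.533
v 4.435 2.708 -2.692
v 4.901 2.701 -3.741
v 4.615 3.18 -2.899
v 0.079 0.338 0.784
v 0.195 -1.503 1.583
v 1.602 0.889 1.834
v 1.718 -0.952 2.632
v 1.002 -0.088 -0.332
v 1.118 -1.929 0.466
v 2.525 0.463 0.717
v 2.641 -1.378 1.516
v -0.494 -3.265 -4.616
v -1.034 -3.958 -3.954
v -1.563 -2.037 -4.203
v -2.103 -2.729 -3.541
v 0.083 -3.011 -3.879
v -0.457 -3.703 -3.217
v -0.986 -1.782 -3.466
v -1.526 -2.475 -2.804
f 2 1 5
f 2 5 3
f 3 5 6
f 3 6 4
f 5 1 7
f 5 7 6
f 6 7 8
f 6 8 4
f 7 1 9
f 7 9 8
f 8 9 10
f 8 10 4
f 9 1 11
f 9 11 10
f 10 11 12
f 10 12 4
f 11 1 13
f 11 13 12
f 12 13 14
f 12 14 4
f 13 1 15
f 13 15 14
f 14 15 16
f 14 16 4
f 15 1 17
f 15 17 16
f 16 17 18
f 16 18 4
f 17 1 19
f 17 19 18
f 18 19 20
f 18 20 4
f 19 1 21
f 19 21 20
f 20 21 22
f 20 22 4
f 21 1 23
f 21 23 22
f 22 23 24
f 22 24 4
f 23 1 25
f 23 25 24
f 24 25 26
f 24 26 4
f 25 1 27
f 25 27 26
f 26 27 28
f 26 28 4
f 27 1 29
f 27 29 28
f 28 29 30
f 28 30 4
f 29 1 31
f 29 31 30
f 30 31 32
f 30 32 4
f 31 1 2
f 31 2 32
f 32 2 3
f 32 3 4
f 34 33 36
f 34 36 35
f 36 33 37
f 36 37 35
f 37 33 38
f 37 38 35
f 38 33 39
f 38 39 35
f 39 33 40
f 39 40 35
f 40 33 41
f 40 41 35
f 41 33 42
f 41 42 35
f 42 33 43
f 42 43 35
f 43 33 44
f 43 44 35
f 44 33 45
f 44 45 35
f 45 33 46
f 45 46 35
f 46 33 47
f 46 47 35
f 47 33 48
f 47 48 35
f 48 33 49
f 48 49 35
f 49 33 34
f 49 34 35
f 51 50 54
f 51 54 52
f 52 54 55
f 52 55 53
f 54 50 56
f 54 56 55
f 55 56 57
f 55 57 53
f 56 50 58
f 56 58 57
f 57 58 59
f 57 59 53
f 58 50 60
f 58 60 59
f 59 60 61
f 59 61 53
f 60 50 62
f 60 62 61
f 61 62 63
f 61 63 53
f 62 50 64
f 62 64 63
f 63 64 65
f 63 65 53
f 64 50 66
f 64 66 65
f 65 66 67
f 65 67 53
f 66 50 68
f 66 68 67
f 67 68 69
f 67 69 53
f 68 50 70
f 68 70 69
f 69 70 71
f 69 71 53
f 70 50 72
f 70 72 71
f 71 72 73
f 71 73 53
f 72 50 51
f 72 51 73
f 73 51 52
f 73 52 53
f 75 77 74
f 78 75 74
f 74 77 76
f 76 78 74
f 75 81 77
f 79 75 78
f 79 81 75
f 77 81 76
f 80 78 76
f 76 81 80
f 80 79 78
f 81 79 80
f 83 85 82
f 86 83 82
f 82 85 84
f 84 86 82
f 83 89 85
f 87 83 86
f 87 89 83
f 85 89 84
f 88 86 84
f 84 89 88
f 88 87 86
f 89 87 88



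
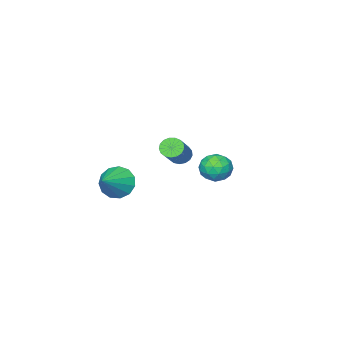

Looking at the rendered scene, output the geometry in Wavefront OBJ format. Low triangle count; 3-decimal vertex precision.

v 3.37 -0.477 -1.924
v 3.841 -0.914 -2.496
v 4.59 -0.063 -1.236
v 3.79 -0.466 -2.675
v 3.606 -0.022 -2.615
v 3.347 0.278 -2.336
v 3.095 0.338 -1.927
v 2.931 0.139 -1.516
v 2.906 -0.255 -1.235
v 3.029 -0.719 -1.173
v 3.26 -1.107 -1.349
v 3.526 -1.295 -1.708
v 3.743 -1.223 -2.135
v 0.811 3.468 -0.559
v 1.256 4.08 -0.568
v 1.684 2.84 0.028
v 2.129 3.452 0.019
v 1.506 3.444 0.449
v 0.967 3.832 0.086
v 1.973 3.088 -0.626
v 1.434 3.476 -0.989
v 1.975 3.845 -0.61
v 1.686 4.065 0.055
v 1.254 2.855 -0.595
v 0.965 3.075 0.07
v 0.957 3.829 -0.615
v 1.983 3.091 0.075
v 1.617 3.087 0.328
v 1.879 3.446 0.322
v 0.787 3.683 -0.231
v 1.049 4.043 -0.236
v 1.196 3.669 0.362
v 1.891 2.877 -0.304
v 2.153 3.237 -0.309
v 1.061 3.474 -0.862
v 1.323 3.833 -0.868
v 1.744 3.251 -0.902
v 1.641 4.05 -0.645
v 2.154 3.682 -0.3
v 2.063 3.468 -0.679
v 1.746 3.695 -0.892
v 1.472 4.18 -0.254
v 1.985 3.811 0.091
v 1.618 3.806 0.343
v 1.301 4.034 0.13
v 1.894 4.042 -0.279
v 0.955 3.109 -0.631
v 1.468 2.74 -0.286
v 1.639 2.886 -0.67
v 1.322 3.114 -0.883
v 0.786 3.238 -0.24
v 1.299 2.87 0.105
v 1.194 3.225 0.352
v 0.877 3.452 0.139
v 1.046 2.878 -0.261
v -2.088 -2.307 -2.801
v -1.671 -2.555 -3.1
v -0.455 -1.841 -1.998
v -0.872 -1.593 -1.699
v -1.703 -2.313 -3.222
v -0.487 -1.599 -2.119
v -1.823 -2.07 -3.247
v -0.608 -1.355 -2.144
v -2.004 -1.881 -3.17
v -0.789 -1.166 -2.067
v -2.204 -1.789 -3.009
v -0.989 -1.075 -1.906
v -2.378 -1.816 -2.8
v -1.162 -1.102 -1.697
v -2.485 -1.956 -2.591
v -1.269 -1.242 -1.489
v -2.501 -2.176 -2.431
v -1.285 -1.462 -1.328
v -2.422 -2.426 -2.355
v -1.207 -1.712 -1.253
v -2.267 -2.649 -2.382
v -1.052 -1.935 -1.279
v -2.071 -2.794 -2.505
v -0.855 -2.079 -1.402
v -1.879 -2.827 -2.695
v -0.663 -2.112 -1.593
v -1.734 -2.741 -2.91
v -0.519 -2.026 -1.808
f 2 1 4
f 2 4 3
f 4 1 5
f 4 5 3
f 5 1 6
f 5 6 3
f 6 1 7
f 6 7 3
f 7 1 8
f 7 8 3
f 8 1 9
f 8 9 3
f 9 1 10
f 9 10 3
f 10 1 11
f 10 11 3
f 11 1 12
f 11 12 3
f 12 1 13
f 12 13 3
f 13 1 2
f 13 2 3
f 14 51 30
f 51 25 54
f 30 54 19
f 51 54 30
f 14 30 26
f 30 19 31
f 26 31 15
f 30 31 26
f 14 26 35
f 26 15 36
f 35 36 21
f 26 36 35
f 14 35 47
f 35 21 50
f 47 50 24
f 35 50 47
f 14 47 51
f 47 24 55
f 51 55 25
f 47 55 51
f 15 31 42
f 31 19 45
f 42 45 23
f 31 45 42
f 19 54 32
f 54 25 53
f 32 53 18
f 54 53 32
f 25 55 52
f 55 24 48
f 52 48 16
f 55 48 52
f 24 50 49
f 50 21 37
f 49 37 20
f 50 37 49
f 21 36 41
f 36 15 38
f 41 38 22
f 36 38 41
f 17 43 29
f 43 23 44
f 29 44 18
f 43 44 29
f 17 29 27
f 29 18 28
f 27 28 16
f 29 28 27
f 17 27 34
f 27 16 33
f 34 33 20
f 27 33 34
f 17 34 39
f 34 20 40
f 39 40 22
f 34 40 39
f 17 39 43
f 39 22 46
f 43 46 23
f 39 46 43
f 18 44 32
f 44 23 45
f 32 45 19
f 44 45 32
f 16 28 52
f 28 18 53
f 52 53 25
f 28 53 52
f 20 33 49
f 33 16 48
f 49 48 24
f 33 48 49
f 22 40 41
f 40 20 37
f 41 37 21
f 40 37 41
f 23 46 42
f 46 22 38
f 42 38 15
f 46 38 42
f 57 56 60
f 57 60 58
f 58 60 61
f 58 61 59
f 60 56 62
f 60 62 61
f 61 62 63
f 61 63 59
f 62 56 64
f 62 64 63
f 63 64 65
f 63 65 59
f 64 56 66
f 64 66 65
f 65 66 67
f 65 67 59
f 66 56 68
f 66 68 67
f 67 68 69
f 67 69 59
f 68 56 70
f 68 70 69
f 69 70 71
f 69 71 59
f 70 56 72
f 70 72 71
f 71 72 73
f 71 73 59
f 72 56 74
f 72 74 73
f 73 74 75
f 73 75 59
f 74 56 76
f 74 76 75
f 75 76 77
f 75 77 59
f 76 56 78
f 76 78 77
f 77 78 79
f 77 79 59
f 78 56 80
f 78 80 79
f 79 80 81
f 79 81 59
f 80 56 82
f 80 82 81
f 81 82 83
f 81 83 59
f 82 56 57
f 82 57 83
f 83 57 58
f 83 58 59



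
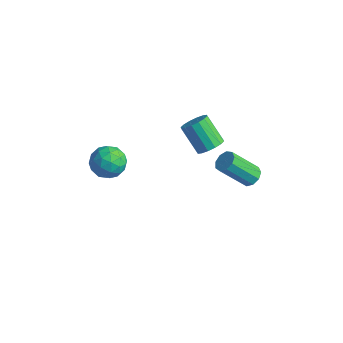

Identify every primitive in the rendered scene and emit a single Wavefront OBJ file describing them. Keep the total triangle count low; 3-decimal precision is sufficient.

v -2.42 2.164 0.881
v -2.012 2.656 1.253
v -3.151 2.708 2.432
v -3.56 2.216 2.059
v -2.238 2.866 1.026
v -3.377 2.918 2.205
v -2.512 2.888 0.76
v -3.651 2.94 1.939
v -2.762 2.716 0.526
v -3.901 2.768 1.705
v -2.921 2.396 0.387
v -4.06 2.448 1.566
v -2.945 2.014 0.38
v -4.084 2.066 1.559
v -2.829 1.672 0.508
v -3.968 1.724 1.687
v -2.603 1.462 0.735
v -3.742 1.514 1.914
v -2.329 1.44 1.001
v -3.468 1.492 2.18
v -2.079 1.612 1.235
v -3.218 1.664 2.414
v -1.92 1.932 1.374
v -3.059 1.984 2.553
v -1.896 2.314 1.381
v -3.035 2.366 2.56
v -0.296 2.726 -0.411
v 0.074 2.991 -0.005
v -0.774 2 1.417
v -1.144 1.734 1.011
v -0.272 3.219 -0.053
v -1.12 2.228 1.369
v -0.629 3.216 -0.268
v -1.478 2.225 1.154
v -0.831 2.984 -0.55
v -1.679 1.992 0.872
v -0.782 2.631 -0.767
v -1.63 1.639 0.655
v -0.505 2.322 -0.817
v -1.354 1.331 0.604
v -0.131 2.202 -0.677
v -0.98 1.211 0.744
v 0.166 2.328 -0.413
v -0.682 1.336 1.009
v 0.247 2.639 -0.147
v -0.601 1.648 1.275
v -3.825 -2.923 3.702
v -3.26 -3.258 4.353
v -3.62 -4.162 2.887
v -3.055 -4.497 3.538
v -3.961 -4.414 3.709
v -4.087 -3.648 4.213
v -2.793 -3.772 3.027
v -2.919 -3.006 3.531
v -2.622 -3.783 3.936
v -3.344 -4.18 4.358
v -3.536 -3.24 2.882
v -4.258 -3.637 3.304
v -3.56 -2.982 4.099
v -3.32 -4.438 3.141
v -3.852 -4.389 3.241
v -3.52 -4.586 3.624
v -4.046 -3.211 4.017
v -3.714 -3.408 4.4
v -4.126 -4.087 4.021
v -3.166 -4.012 2.84
v -2.834 -4.209 3.223
v -3.36 -2.834 3.616
v -3.028 -3.031 3.999
v -2.754 -3.333 3.219
v -2.853 -3.488 4.237
v -2.733 -4.216 3.758
v -2.579 -3.789 3.457
v -2.653 -3.339 3.753
v -3.277 -3.721 4.485
v -3.157 -4.449 4.005
v -3.69 -4.4 4.106
v -3.764 -3.95 4.402
v -2.903 -4.029 4.24
v -3.723 -2.971 3.235
v -3.603 -3.699 2.755
v -3.116 -3.47 2.838
v -3.19 -3.02 3.134
v -4.147 -3.204 3.482
v -4.027 -3.932 3.003
v -4.227 -4.081 3.487
v -4.301 -3.631 3.783
v -3.977 -3.391 3
f 2 1 5
f 2 5 3
f 3 5 6
f 3 6 4
f 5 1 7
f 5 7 6
f 6 7 8
f 6 8 4
f 7 1 9
f 7 9 8
f 8 9 10
f 8 10 4
f 9 1 11
f 9 11 10
f 10 11 12
f 10 12 4
f 11 1 13
f 11 13 12
f 12 13 14
f 12 14 4
f 13 1 15
f 13 15 14
f 14 15 16
f 14 16 4
f 15 1 17
f 15 17 16
f 16 17 18
f 16 18 4
f 17 1 19
f 17 19 18
f 18 19 20
f 18 20 4
f 19 1 21
f 19 21 20
f 20 21 22
f 20 22 4
f 21 1 23
f 21 23 22
f 22 23 24
f 22 24 4
f 23 1 25
f 23 25 24
f 24 25 26
f 24 26 4
f 25 1 2
f 25 2 26
f 26 2 3
f 26 3 4
f 28 27 31
f 28 31 29
f 29 31 32
f 29 32 30
f 31 27 33
f 31 33 32
f 32 33 34
f 32 34 30
f 33 27 35
f 33 35 34
f 34 35 36
f 34 36 30
f 35 27 37
f 35 37 36
f 36 37 38
f 36 38 30
f 37 27 39
f 37 39 38
f 38 39 40
f 38 40 30
f 39 27 41
f 39 41 40
f 40 41 42
f 40 42 30
f 41 27 43
f 41 43 42
f 42 43 44
f 42 44 30
f 43 27 45
f 43 45 44
f 44 45 46
f 44 46 30
f 45 27 28
f 45 28 46
f 46 28 29
f 46 29 30
f 47 84 63
f 84 58 87
f 63 87 52
f 84 87 63
f 47 63 59
f 63 52 64
f 59 64 48
f 63 64 59
f 47 59 68
f 59 48 69
f 68 69 54
f 59 69 68
f 47 68 80
f 68 54 83
f 80 83 57
f 68 83 80
f 47 80 84
f 80 57 88
f 84 88 58
f 80 88 84
f 48 64 75
f 64 52 78
f 75 78 56
f 64 78 75
f 52 87 65
f 87 58 86
f 65 86 51
f 87 86 65
f 58 88 85
f 88 57 81
f 85 81 49
f 88 81 85
f 57 83 82
f 83 54 70
f 82 70 53
f 83 70 82
f 54 69 74
f 69 48 71
f 74 71 55
f 69 71 74
f 50 76 62
f 76 56 77
f 62 77 51
f 76 77 62
f 50 62 60
f 62 51 61
f 60 61 49
f 62 61 60
f 50 60 67
f 60 49 66
f 67 66 53
f 60 66 67
f 50 67 72
f 67 53 73
f 72 73 55
f 67 73 72
f 50 72 76
f 72 55 79
f 76 79 56
f 72 79 76
f 51 77 65
f 77 56 78
f 65 78 52
f 77 78 65
f 49 61 85
f 61 51 86
f 85 86 58
f 61 86 85
f 53 66 82
f 66 49 81
f 82 81 57
f 66 81 82
f 55 73 74
f 73 53 70
f 74 70 54
f 73 70 74
f 56 79 75
f 79 55 71
f 75 71 48
f 79 71 75



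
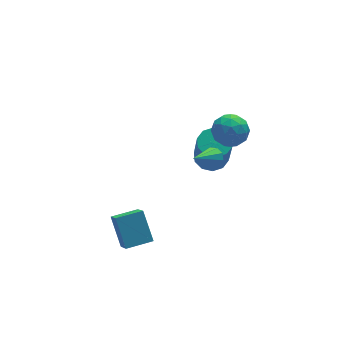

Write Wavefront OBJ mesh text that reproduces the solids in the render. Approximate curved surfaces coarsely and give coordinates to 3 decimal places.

v 3.17 1.362 0.294
v 3.678 1.438 0.973
v 2.342 0.522 1.007
v 2.85 0.598 1.686
v 2.388 1.264 1.424
v 2.899 1.782 0.983
v 3.121 0.178 0.997
v 3.632 0.696 0.556
v 3.648 0.706 1.407
v 3.195 1.377 1.672
v 2.825 0.583 0.308
v 2.372 1.254 0.573
v 3.497 1.473 0.571
v 2.523 0.487 1.409
v 2.252 0.878 1.255
v 2.55 0.922 1.654
v 3.039 1.676 0.577
v 3.338 1.721 0.976
v 2.579 1.618 1.241
v 2.682 0.239 1.004
v 2.981 0.284 1.403
v 3.47 1.038 0.326
v 3.768 1.082 0.725
v 3.441 0.342 0.739
v 3.778 1.088 1.225
v 3.291 0.594 1.645
v 3.45 0.347 1.239
v 3.751 0.652 0.98
v 3.511 1.482 1.381
v 3.025 0.989 1.8
v 2.753 1.38 1.646
v 3.054 1.685 1.387
v 3.493 1.052 1.636
v 2.995 0.971 0.18
v 2.509 0.478 0.599
v 2.966 0.275 0.593
v 3.267 0.58 0.334
v 2.729 1.366 0.335
v 2.242 0.872 0.755
v 2.269 1.308 1
v 2.57 1.613 0.741
v 2.527 0.908 0.344
v 2.363 1.276 -0.962
v 2.743 1.116 -0.662
v 1.137 0.584 0.222
v 2.648 1.439 -0.571
v 2.42 1.686 -0.664
v 2.165 1.741 -0.895
v 2.003 1.579 -1.158
v 2.01 1.275 -1.329
v 2.182 0.972 -1.328
v 2.439 0.811 -1.156
v 2.661 0.868 -0.893
v -2.691 -1.289 -2.499
v -2.682 -0.218 -1.478
v -2.509 -0.277 -3.563
v -2.5 0.795 -2.542
v -1.52 -1.395 -2.398
v -1.511 -0.323 -1.377
v -1.338 -0.382 -3.462
v -1.329 0.689 -2.441
v 3.571 3.952 -4.139
v 4.203 3.492 -4.251
v 3.981 2.708 -2.294
v 3.349 3.168 -2.181
v 4.357 3.916 -4.064
v 4.135 3.132 -2.107
v 4.21 4.354 -3.905
v 3.988 3.57 -1.948
v 3.819 4.638 -3.836
v 3.597 3.854 -1.878
v 3.334 4.66 -3.882
v 3.112 3.876 -1.925
v 2.939 4.412 -4.026
v 2.717 3.628 -2.069
v 2.785 3.988 -4.213
v 2.563 3.204 -2.256
v 2.932 3.55 -4.372
v 2.71 2.766 -2.415
v 3.323 3.266 -4.442
v 3.101 2.482 -2.484
v 3.808 3.244 -4.395
v 3.586 2.46 -2.438
f 1 38 17
f 38 12 41
f 17 41 6
f 38 41 17
f 1 17 13
f 17 6 18
f 13 18 2
f 17 18 13
f 1 13 22
f 13 2 23
f 22 23 8
f 13 23 22
f 1 22 34
f 22 8 37
f 34 37 11
f 22 37 34
f 1 34 38
f 34 11 42
f 38 42 12
f 34 42 38
f 2 18 29
f 18 6 32
f 29 32 10
f 18 32 29
f 6 41 19
f 41 12 40
f 19 40 5
f 41 40 19
f 12 42 39
f 42 11 35
f 39 35 3
f 42 35 39
f 11 37 36
f 37 8 24
f 36 24 7
f 37 24 36
f 8 23 28
f 23 2 25
f 28 25 9
f 23 25 28
f 4 30 16
f 30 10 31
f 16 31 5
f 30 31 16
f 4 16 14
f 16 5 15
f 14 15 3
f 16 15 14
f 4 14 21
f 14 3 20
f 21 20 7
f 14 20 21
f 4 21 26
f 21 7 27
f 26 27 9
f 21 27 26
f 4 26 30
f 26 9 33
f 30 33 10
f 26 33 30
f 5 31 19
f 31 10 32
f 19 32 6
f 31 32 19
f 3 15 39
f 15 5 40
f 39 40 12
f 15 40 39
f 7 20 36
f 20 3 35
f 36 35 11
f 20 35 36
f 9 27 28
f 27 7 24
f 28 24 8
f 27 24 28
f 10 33 29
f 33 9 25
f 29 25 2
f 33 25 29
f 44 43 46
f 44 46 45
f 46 43 47
f 46 47 45
f 47 43 48
f 47 48 45
f 48 43 49
f 48 49 45
f 49 43 50
f 49 50 45
f 50 43 51
f 50 51 45
f 51 43 52
f 51 52 45
f 52 43 53
f 52 53 45
f 53 43 44
f 53 44 45
f 55 57 54
f 58 55 54
f 54 57 56
f 56 58 54
f 55 61 57
f 59 55 58
f 59 61 55
f 57 61 56
f 60 58 56
f 56 61 60
f 60 59 58
f 61 59 60
f 63 62 66
f 63 66 64
f 64 66 67
f 64 67 65
f 66 62 68
f 66 68 67
f 67 68 69
f 67 69 65
f 68 62 70
f 68 70 69
f 69 70 71
f 69 71 65
f 70 62 72
f 70 72 71
f 71 72 73
f 71 73 65
f 72 62 74
f 72 74 73
f 73 74 75
f 73 75 65
f 74 62 76
f 74 76 75
f 75 76 77
f 75 77 65
f 76 62 78
f 76 78 77
f 77 78 79
f 77 79 65
f 78 62 80
f 78 80 79
f 79 80 81
f 79 81 65
f 80 62 82
f 80 82 81
f 81 82 83
f 81 83 65
f 82 62 63
f 82 63 83
f 83 63 64
f 83 64 65



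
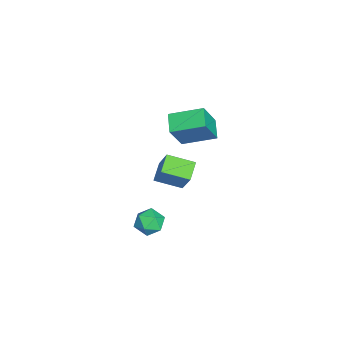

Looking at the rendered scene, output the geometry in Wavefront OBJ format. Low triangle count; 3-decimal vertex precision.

v 3.469 0.377 -2.42
v 4.022 -0.194 -2.991
v 2.238 0.154 -3.389
v 2.791 -0.417 -3.96
v 2.532 -0.721 -3.067
v 3.293 -0.584 -2.469
v 2.967 0.544 -3.911
v 3.728 0.681 -3.313
v 3.711 -0.091 -3.912
v 3.442 -0.873 -3.391
v 2.818 0.833 -2.989
v 2.549 0.051 -2.468
v 0.756 1.651 -2.192
v 0.699 -0.007 -1.667
v -0.356 1.871 -1.618
v -0.413 0.213 -1.094
v 1.793 2.187 -0.386
v 1.736 0.529 0.138
v 0.681 2.407 0.187
v 0.624 0.749 0.712
v 0.161 1.464 2.931
v 0.134 3.439 3.584
v 1.343 1.656 2.399
v 1.316 3.631 3.053
v 1.084 0.869 4.767
v 1.057 2.844 5.421
v 2.266 1.061 4.236
v 2.239 3.036 4.889
f 1 12 6
f 1 6 2
f 1 2 8
f 1 8 11
f 1 11 12
f 2 6 10
f 6 12 5
f 12 11 3
f 11 8 7
f 8 2 9
f 4 10 5
f 4 5 3
f 4 3 7
f 4 7 9
f 4 9 10
f 5 10 6
f 3 5 12
f 7 3 11
f 9 7 8
f 10 9 2
f 14 16 13
f 17 14 13
f 13 16 15
f 15 17 13
f 14 20 16
f 18 14 17
f 18 20 14
f 16 20 15
f 19 17 15
f 15 20 19
f 19 18 17
f 20 18 19
f 22 24 21
f 25 22 21
f 21 24 23
f 23 25 21
f 22 28 24
f 26 22 25
f 26 28 22
f 24 28 23
f 27 25 23
f 23 28 27
f 27 26 25
f 28 26 27



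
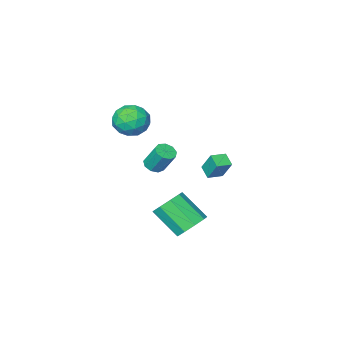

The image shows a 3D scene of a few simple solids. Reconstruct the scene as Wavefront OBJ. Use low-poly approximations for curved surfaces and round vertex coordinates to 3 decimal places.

v -1.577 0.567 -0.937
v -1.681 1.296 0.312
v -1.447 1.35 -1.383
v -1.551 2.079 -0.134
v -0.609 0.481 -0.806
v -0.713 1.21 0.443
v -0.479 1.264 -1.252
v -0.583 1.993 -0.003
v 1.503 2.62 -3.837
v 2.196 2.22 -4.562
v 2.831 0.72 -3.128
v 2.137 1.12 -2.403
v 2.526 2.745 -4.159
v 3.16 1.244 -2.725
v 2.377 3.211 -3.606
v 3.011 1.71 -2.172
v 1.819 3.4 -3.16
v 2.453 1.9 -1.727
v 1.113 3.225 -3.032
v 1.747 1.725 -1.598
v 0.589 2.767 -3.28
v 1.224 1.266 -1.846
v 0.493 2.24 -3.788
v 1.128 0.739 -2.354
v 0.869 1.891 -4.32
v 1.504 0.391 -2.886
v 1.542 1.883 -4.625
v 2.176 0.383 -3.191
v 2.178 -0.088 0.038
v 2.678 0.32 -0.106
v 2.421 1.115 1.259
v 1.922 0.708 1.402
v 2.292 0.483 -0.274
v 2.035 1.278 1.091
v 1.853 0.38 -0.296
v 1.596 1.175 1.069
v 1.566 0.058 -0.162
v 1.31 0.853 1.203
v 1.566 -0.332 0.065
v 1.309 0.463 1.43
v 1.852 -0.608 0.28
v 1.596 0.187 1.644
v 2.291 -0.64 0.381
v 2.035 0.155 1.745
v 2.677 -0.414 0.321
v 2.421 0.382 1.686
v 2.83 -0.035 0.129
v 2.573 0.76 1.494
v 2.25 -0.346 3.3
v 3.09 0.335 3.679
v 3.37 -1.815 3.461
v 4.21 -1.134 3.84
v 3.285 -1.32 4.491
v 2.593 -0.412 4.392
v 3.867 -1.068 2.748
v 3.175 -0.16 2.649
v 4.089 -0.11 3.338
v 3.73 -0.266 4.415
v 2.73 -1.214 2.725
v 2.371 -1.37 3.802
v 2.572 0.123 3.475
v 3.888 -1.603 3.665
v 3.345 -1.713 4.047
v 3.839 -1.312 4.27
v 2.28 -0.316 3.894
v 2.773 0.085 4.117
v 2.888 -0.888 4.594
v 3.687 -1.565 3.023
v 4.18 -1.164 3.246
v 2.621 -0.168 2.87
v 3.115 0.233 3.093
v 3.572 -0.592 2.546
v 3.652 0.262 3.498
v 4.311 -0.601 3.592
v 4.109 -0.562 2.951
v 3.702 -0.029 2.892
v 3.441 0.17 4.131
v 4.1 -0.693 4.225
v 3.556 -0.803 4.608
v 3.149 -0.269 4.55
v 4.029 -0.092 3.93
v 2.36 -0.787 2.915
v 3.019 -1.65 3.009
v 3.311 -1.211 2.59
v 2.904 -0.677 2.532
v 2.149 -0.879 3.548
v 2.808 -1.742 3.642
v 2.758 -1.451 4.248
v 2.351 -0.918 4.189
v 2.431 -1.388 3.21
f 2 4 1
f 5 2 1
f 1 4 3
f 3 5 1
f 2 8 4
f 6 2 5
f 6 8 2
f 4 8 3
f 7 5 3
f 3 8 7
f 7 6 5
f 8 6 7
f 10 9 13
f 10 13 11
f 11 13 14
f 11 14 12
f 13 9 15
f 13 15 14
f 14 15 16
f 14 16 12
f 15 9 17
f 15 17 16
f 16 17 18
f 16 18 12
f 17 9 19
f 17 19 18
f 18 19 20
f 18 20 12
f 19 9 21
f 19 21 20
f 20 21 22
f 20 22 12
f 21 9 23
f 21 23 22
f 22 23 24
f 22 24 12
f 23 9 25
f 23 25 24
f 24 25 26
f 24 26 12
f 25 9 27
f 25 27 26
f 26 27 28
f 26 28 12
f 27 9 10
f 27 10 28
f 28 10 11
f 28 11 12
f 30 29 33
f 30 33 31
f 31 33 34
f 31 34 32
f 33 29 35
f 33 35 34
f 34 35 36
f 34 36 32
f 35 29 37
f 35 37 36
f 36 37 38
f 36 38 32
f 37 29 39
f 37 39 38
f 38 39 40
f 38 40 32
f 39 29 41
f 39 41 40
f 40 41 42
f 40 42 32
f 41 29 43
f 41 43 42
f 42 43 44
f 42 44 32
f 43 29 45
f 43 45 44
f 44 45 46
f 44 46 32
f 45 29 47
f 45 47 46
f 46 47 48
f 46 48 32
f 47 29 30
f 47 30 48
f 48 30 31
f 48 31 32
f 49 86 65
f 86 60 89
f 65 89 54
f 86 89 65
f 49 65 61
f 65 54 66
f 61 66 50
f 65 66 61
f 49 61 70
f 61 50 71
f 70 71 56
f 61 71 70
f 49 70 82
f 70 56 85
f 82 85 59
f 70 85 82
f 49 82 86
f 82 59 90
f 86 90 60
f 82 90 86
f 50 66 77
f 66 54 80
f 77 80 58
f 66 80 77
f 54 89 67
f 89 60 88
f 67 88 53
f 89 88 67
f 60 90 87
f 90 59 83
f 87 83 51
f 90 83 87
f 59 85 84
f 85 56 72
f 84 72 55
f 85 72 84
f 56 71 76
f 71 50 73
f 76 73 57
f 71 73 76
f 52 78 64
f 78 58 79
f 64 79 53
f 78 79 64
f 52 64 62
f 64 53 63
f 62 63 51
f 64 63 62
f 52 62 69
f 62 51 68
f 69 68 55
f 62 68 69
f 52 69 74
f 69 55 75
f 74 75 57
f 69 75 74
f 52 74 78
f 74 57 81
f 78 81 58
f 74 81 78
f 53 79 67
f 79 58 80
f 67 80 54
f 79 80 67
f 51 63 87
f 63 53 88
f 87 88 60
f 63 88 87
f 55 68 84
f 68 51 83
f 84 83 59
f 68 83 84
f 57 75 76
f 75 55 72
f 76 72 56
f 75 72 76
f 58 81 77
f 81 57 73
f 77 73 50
f 81 73 77



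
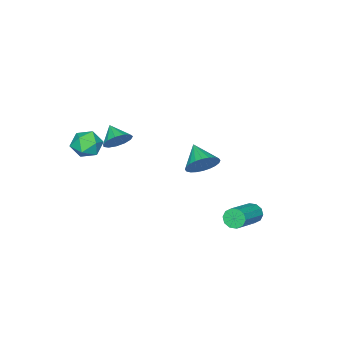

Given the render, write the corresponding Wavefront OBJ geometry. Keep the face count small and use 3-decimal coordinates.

v -1.975 -1.144 -2.248
v -1.2 -1.333 -1.831
v -2.605 -2.196 -1.552
v -1.342 -1.101 -1.609
v -1.581 -0.875 -1.484
v -1.88 -0.691 -1.476
v -2.193 -0.575 -1.585
v -2.473 -0.546 -1.794
v -2.677 -0.608 -2.073
v -2.775 -0.752 -2.379
v -2.75 -0.955 -2.664
v -2.608 -1.187 -2.886
v -2.369 -1.412 -3.011
v -2.071 -1.596 -3.02
v -1.757 -1.712 -2.911
v -1.477 -1.741 -2.701
v -1.273 -1.679 -2.422
v -1.176 -1.536 -2.117
v 2.622 -4.187 1.048
v 2.894 -3.817 0.344
v 3.806 -3.903 1.656
v 4.078 -3.533 0.952
v 3.463 -3.178 1.403
v 2.731 -3.353 1.027
v 3.969 -4.367 0.973
v 3.237 -4.542 0.597
v 3.727 -3.928 0.298
v 3.415 -3.193 0.563
v 3.285 -4.527 1.437
v 2.973 -3.792 1.702
v 3.638 -1.724 2.26
v 4.298 -2.035 2.263
v 3.262 -2.516 2.8
v 4.28 -1.797 2.599
v 4.058 -1.537 2.826
v 3.703 -1.335 2.874
v 3.327 -1.257 2.727
v 3.049 -1.328 2.431
v 2.959 -1.524 2.081
v 3.084 -1.783 1.788
v 3.385 -2.024 1.644
v 3.766 -2.17 1.696
v 4.107 -2.174 1.927
v -1.111 2.425 -3.634
v -0.879 2.039 -4
v 0.943 2.33 -3.152
v 0.711 2.715 -2.786
v -0.859 2.363 -4.153
v 0.962 2.654 -3.305
v -0.936 2.71 -4.108
v 0.886 3.001 -3.26
v -1.079 2.948 -3.881
v 0.742 3.239 -3.033
v -1.234 2.986 -3.561
v 0.587 3.277 -2.713
v -1.343 2.81 -3.268
v 0.479 3.101 -2.42
v -1.362 2.486 -3.115
v 0.459 2.777 -2.267
v -1.286 2.139 -3.16
v 0.536 2.43 -2.312
v -1.142 1.901 -3.387
v 0.679 2.192 -2.539
v -0.987 1.863 -3.707
v 0.834 2.154 -2.859
f 2 1 4
f 2 4 3
f 4 1 5
f 4 5 3
f 5 1 6
f 5 6 3
f 6 1 7
f 6 7 3
f 7 1 8
f 7 8 3
f 8 1 9
f 8 9 3
f 9 1 10
f 9 10 3
f 10 1 11
f 10 11 3
f 11 1 12
f 11 12 3
f 12 1 13
f 12 13 3
f 13 1 14
f 13 14 3
f 14 1 15
f 14 15 3
f 15 1 16
f 15 16 3
f 16 1 17
f 16 17 3
f 17 1 18
f 17 18 3
f 18 1 2
f 18 2 3
f 19 30 24
f 19 24 20
f 19 20 26
f 19 26 29
f 19 29 30
f 20 24 28
f 24 30 23
f 30 29 21
f 29 26 25
f 26 20 27
f 22 28 23
f 22 23 21
f 22 21 25
f 22 25 27
f 22 27 28
f 23 28 24
f 21 23 30
f 25 21 29
f 27 25 26
f 28 27 20
f 32 31 34
f 32 34 33
f 34 31 35
f 34 35 33
f 35 31 36
f 35 36 33
f 36 31 37
f 36 37 33
f 37 31 38
f 37 38 33
f 38 31 39
f 38 39 33
f 39 31 40
f 39 40 33
f 40 31 41
f 40 41 33
f 41 31 42
f 41 42 33
f 42 31 43
f 42 43 33
f 43 31 32
f 43 32 33
f 45 44 48
f 45 48 46
f 46 48 49
f 46 49 47
f 48 44 50
f 48 50 49
f 49 50 51
f 49 51 47
f 50 44 52
f 50 52 51
f 51 52 53
f 51 53 47
f 52 44 54
f 52 54 53
f 53 54 55
f 53 55 47
f 54 44 56
f 54 56 55
f 55 56 57
f 55 57 47
f 56 44 58
f 56 58 57
f 57 58 59
f 57 59 47
f 58 44 60
f 58 60 59
f 59 60 61
f 59 61 47
f 60 44 62
f 60 62 61
f 61 62 63
f 61 63 47
f 62 44 64
f 62 64 63
f 63 64 65
f 63 65 47
f 64 44 45
f 64 45 65
f 65 45 46
f 65 46 47

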